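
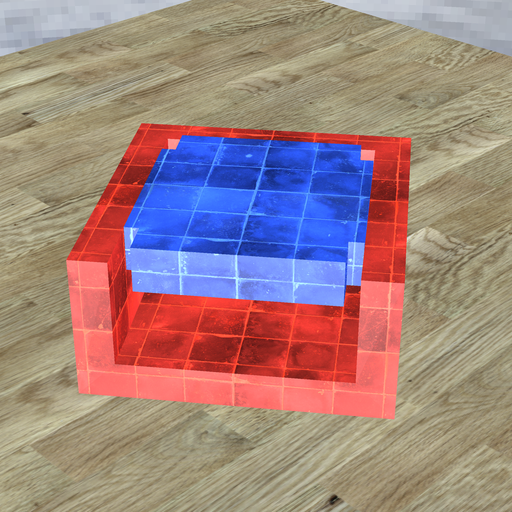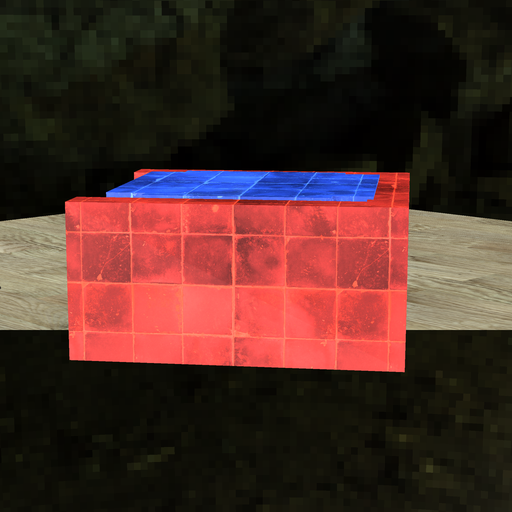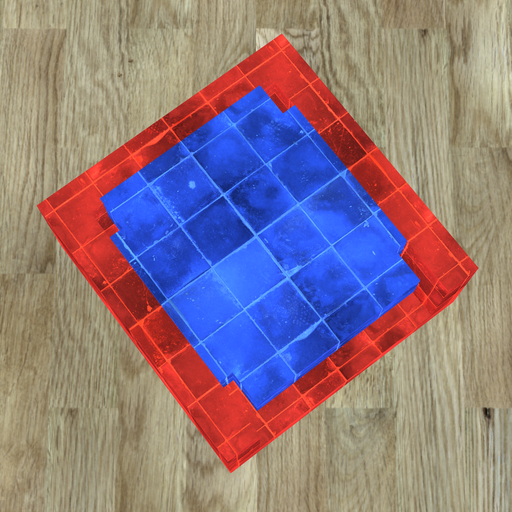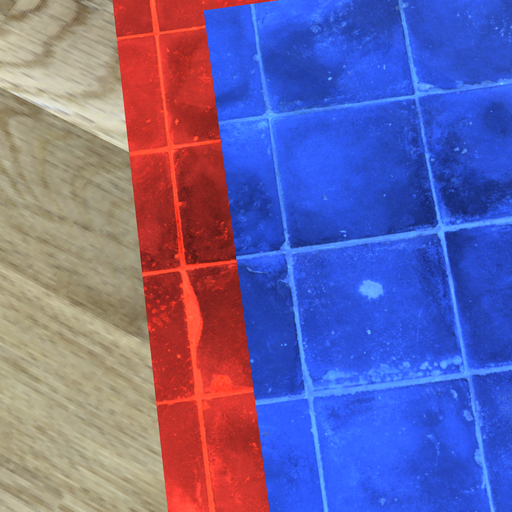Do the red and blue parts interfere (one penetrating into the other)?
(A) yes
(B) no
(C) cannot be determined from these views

(A) yes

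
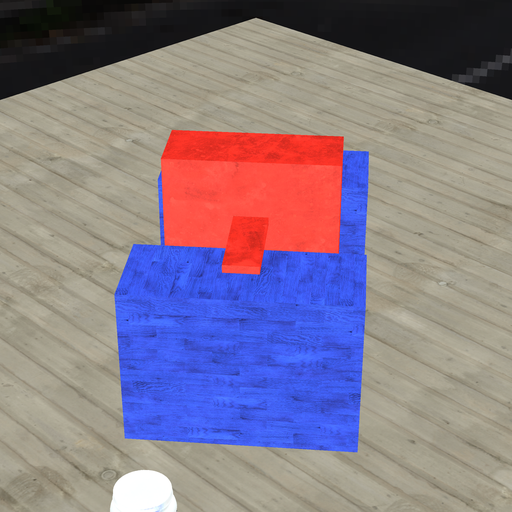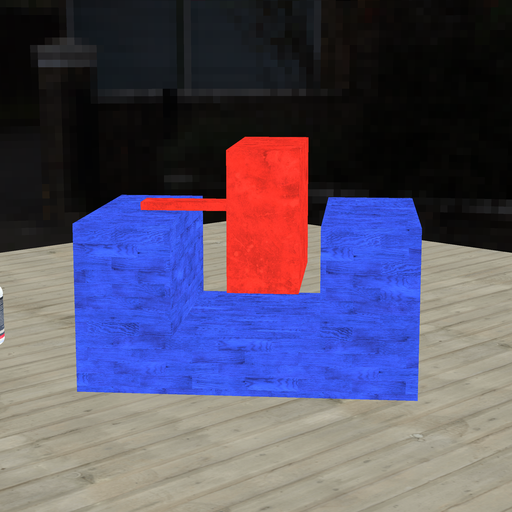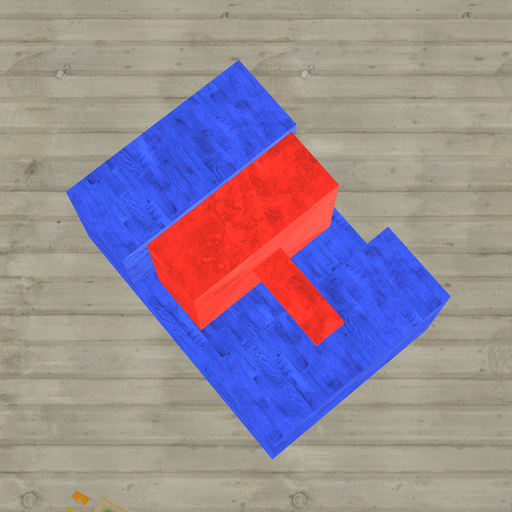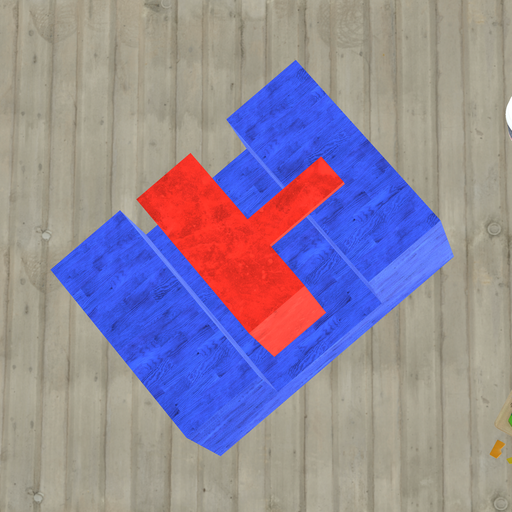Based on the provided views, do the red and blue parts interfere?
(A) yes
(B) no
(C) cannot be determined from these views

(B) no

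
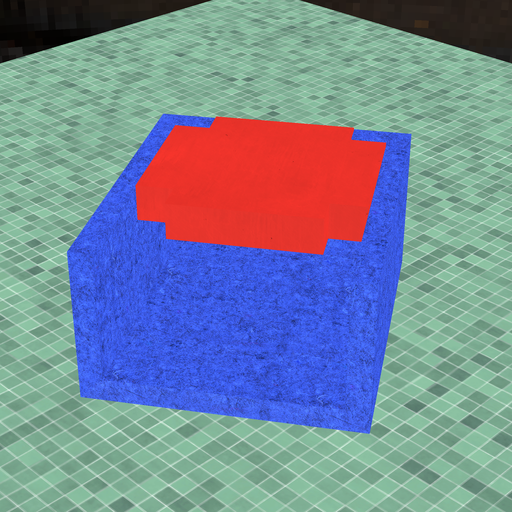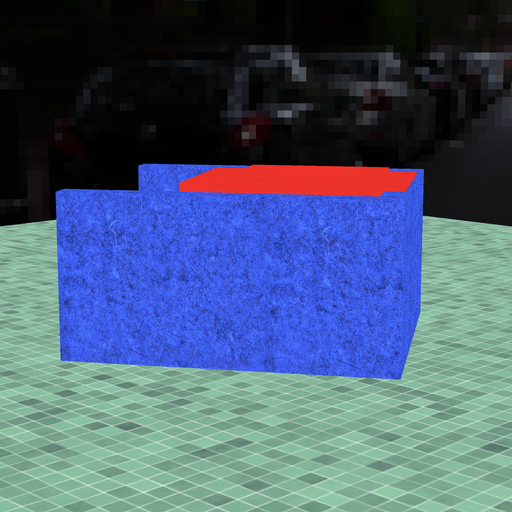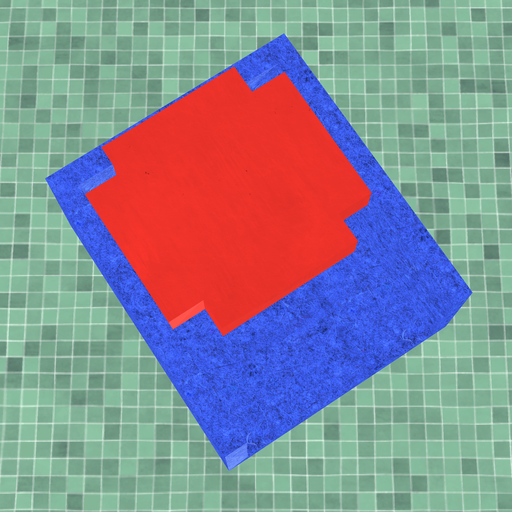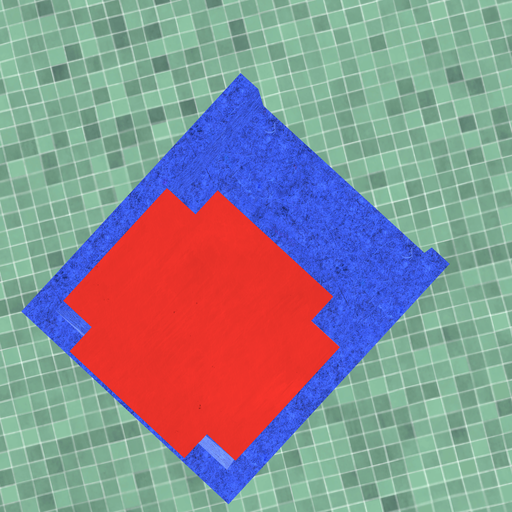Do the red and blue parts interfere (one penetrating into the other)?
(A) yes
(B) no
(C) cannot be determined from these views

(A) yes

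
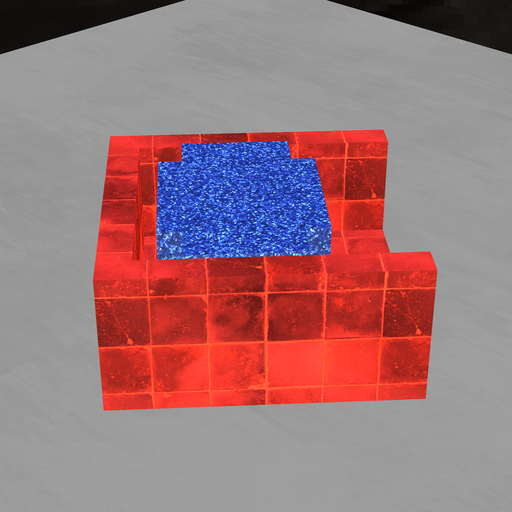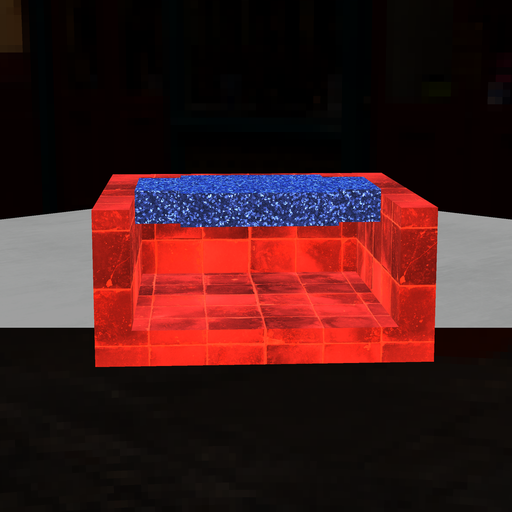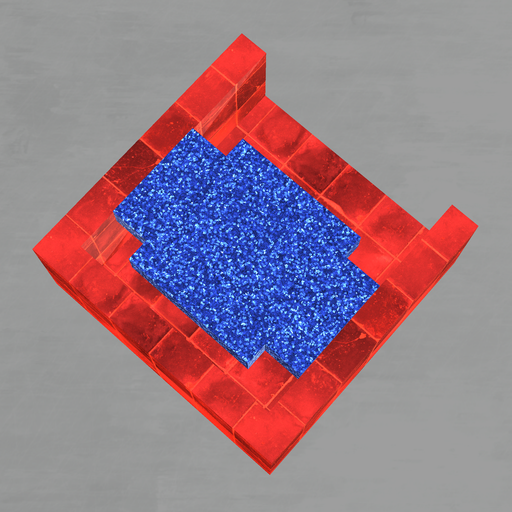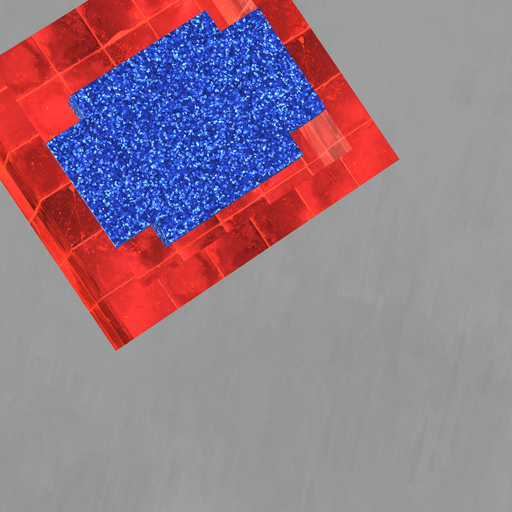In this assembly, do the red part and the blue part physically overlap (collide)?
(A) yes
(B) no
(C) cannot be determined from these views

(B) no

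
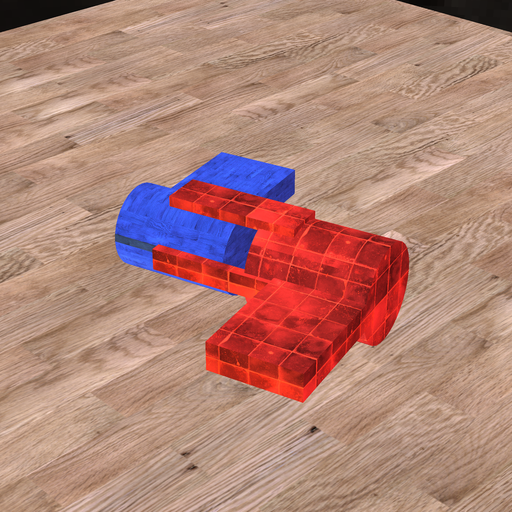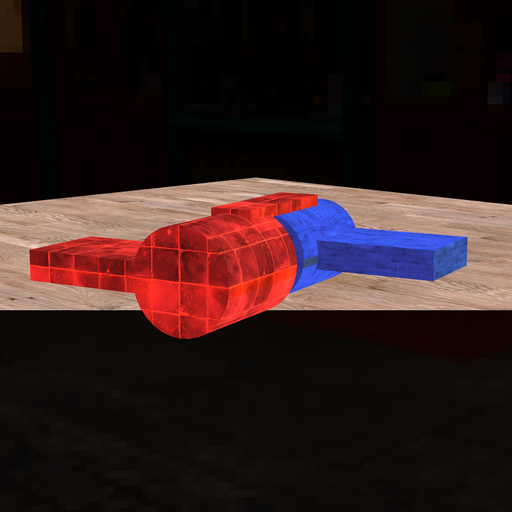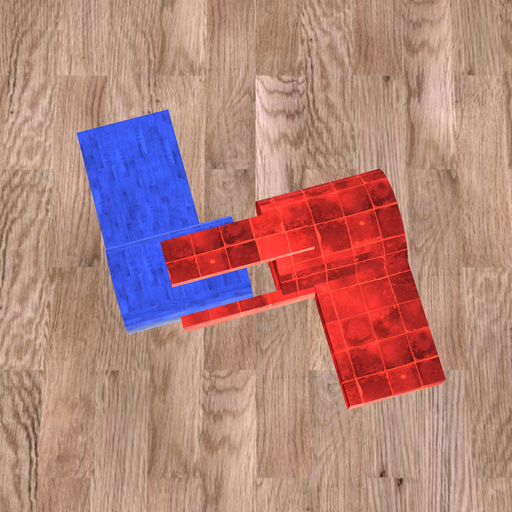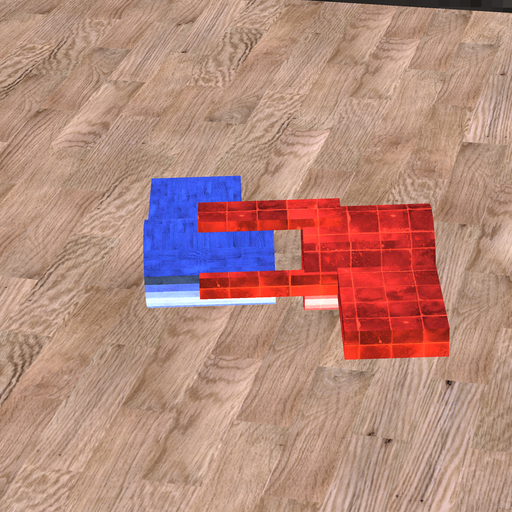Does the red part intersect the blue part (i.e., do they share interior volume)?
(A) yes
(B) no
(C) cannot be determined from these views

(B) no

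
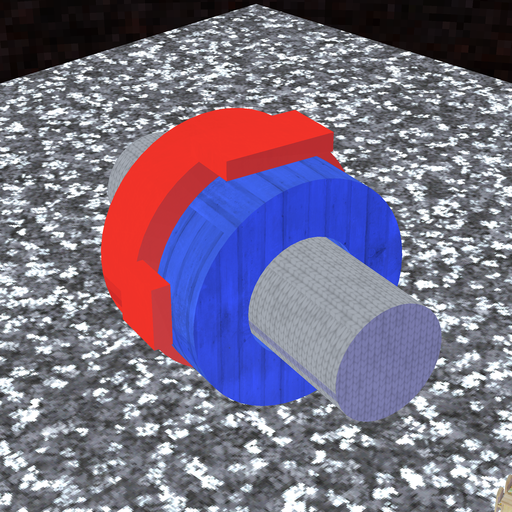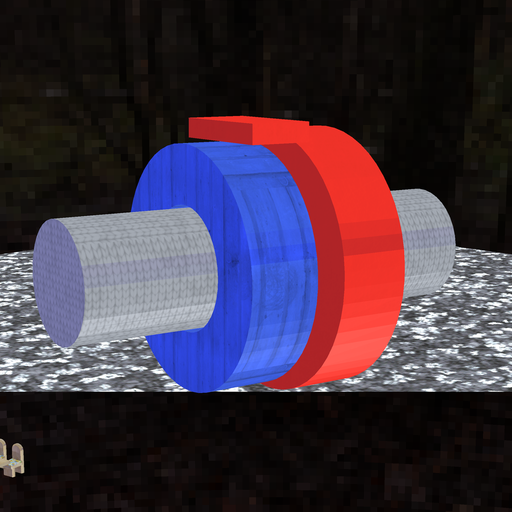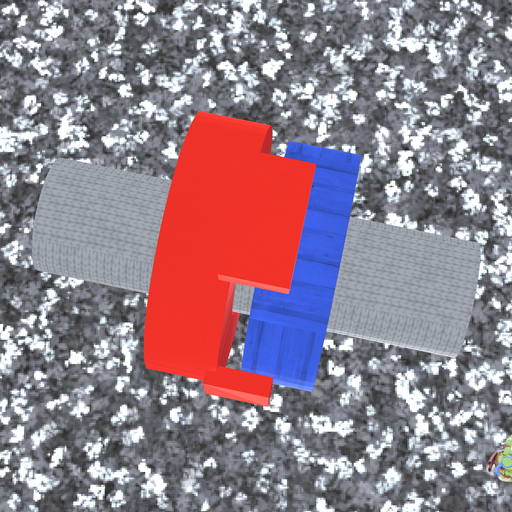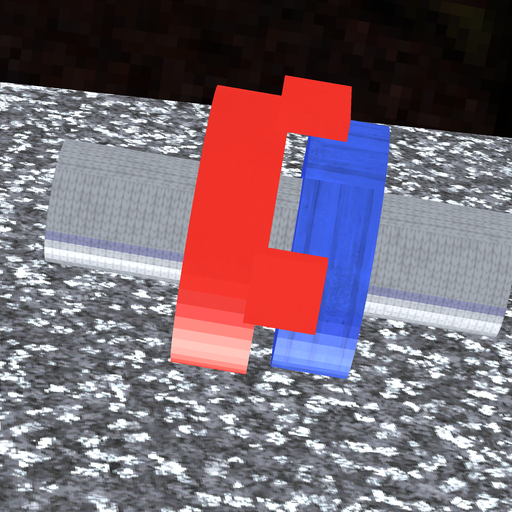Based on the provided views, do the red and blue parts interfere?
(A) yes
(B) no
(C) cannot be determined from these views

(B) no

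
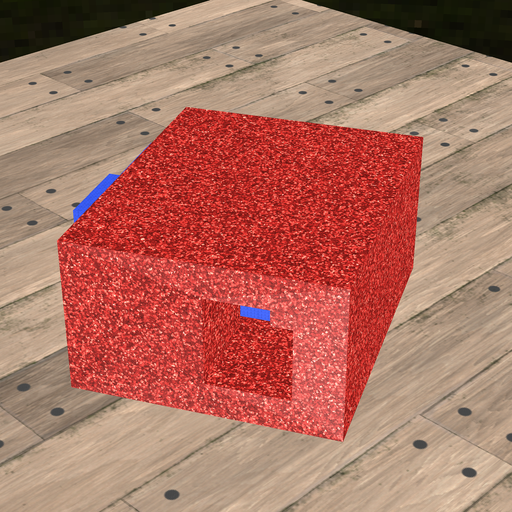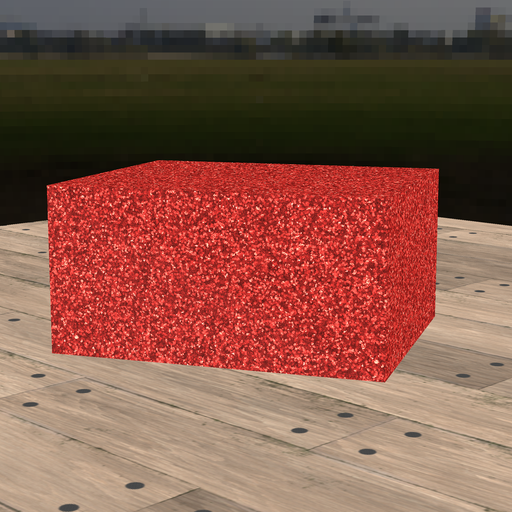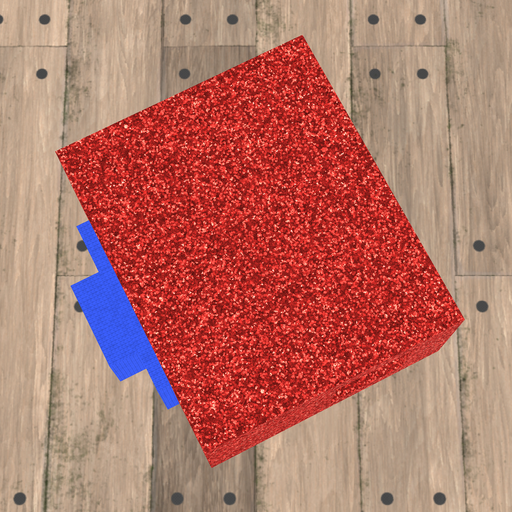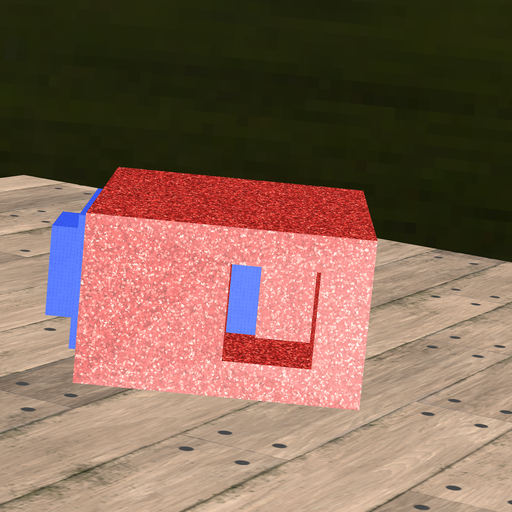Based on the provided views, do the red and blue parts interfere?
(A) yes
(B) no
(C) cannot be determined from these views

(A) yes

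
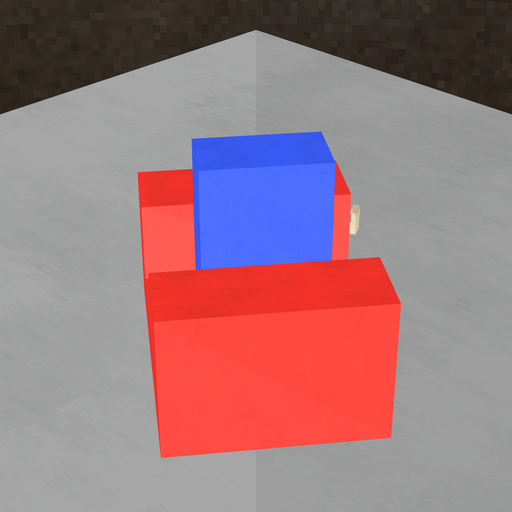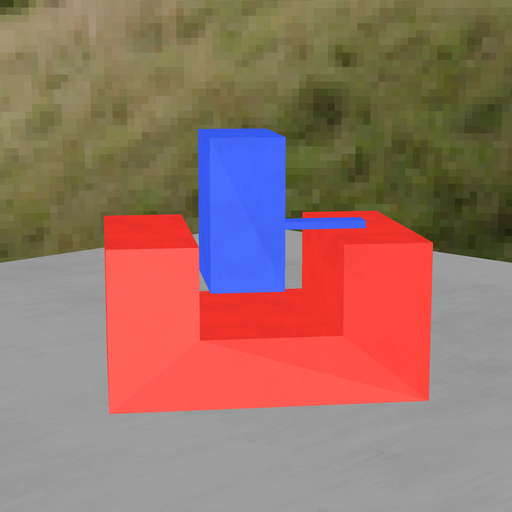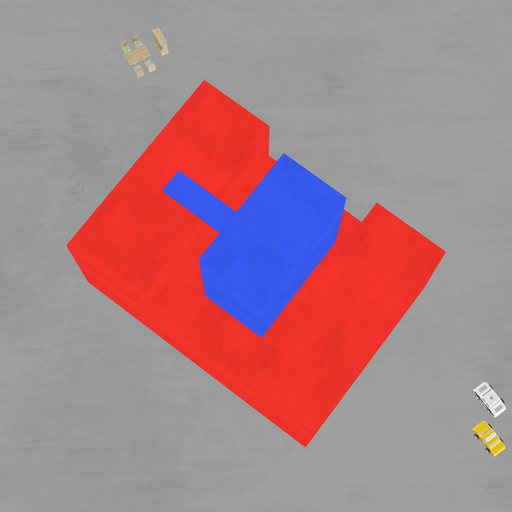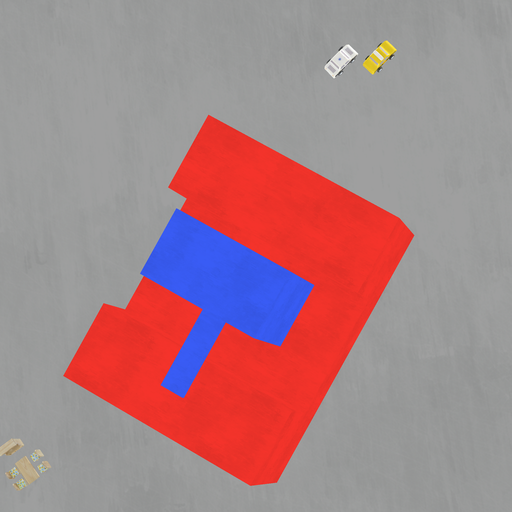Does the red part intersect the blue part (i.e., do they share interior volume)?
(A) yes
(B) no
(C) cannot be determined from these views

(B) no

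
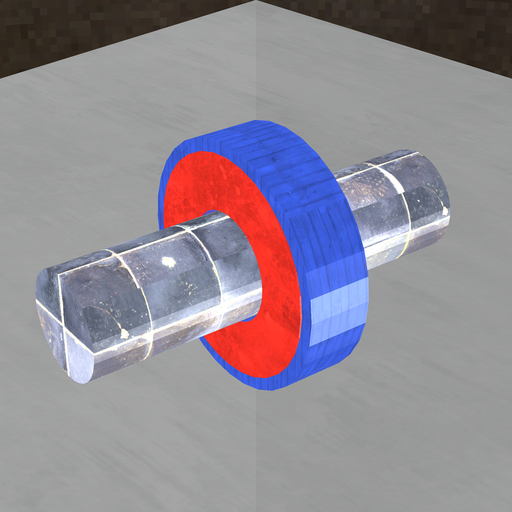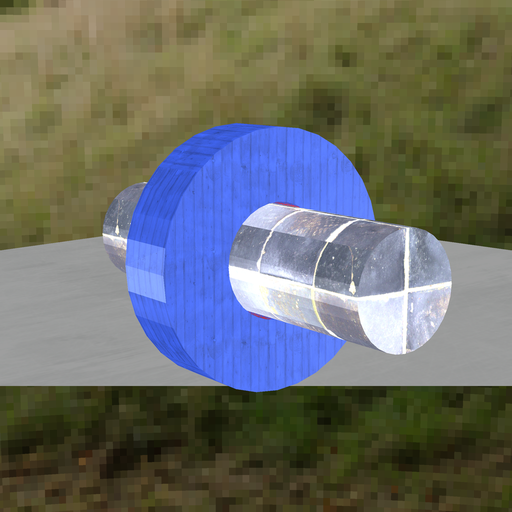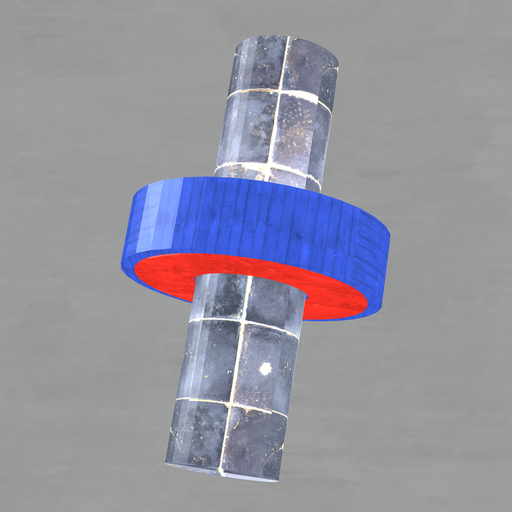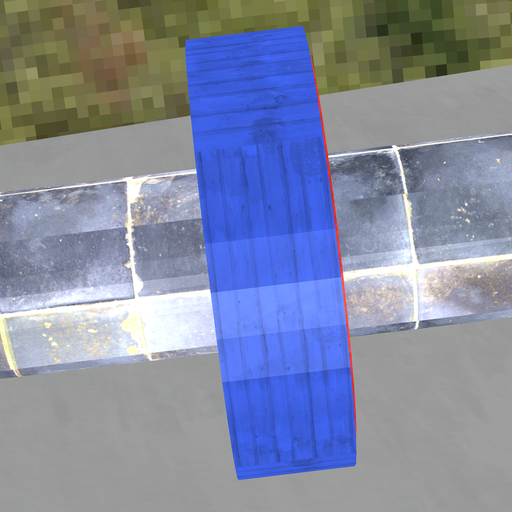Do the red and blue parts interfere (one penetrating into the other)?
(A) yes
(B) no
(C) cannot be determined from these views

(A) yes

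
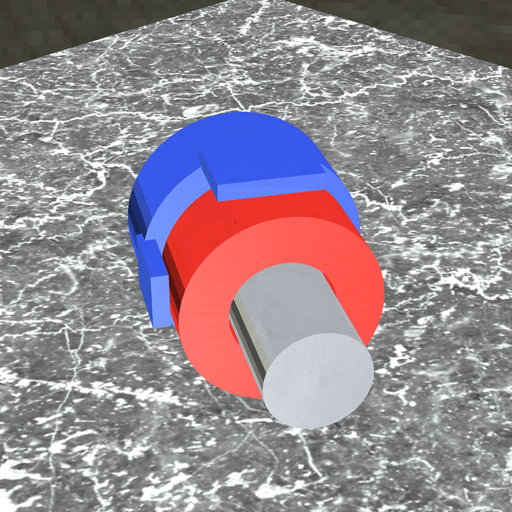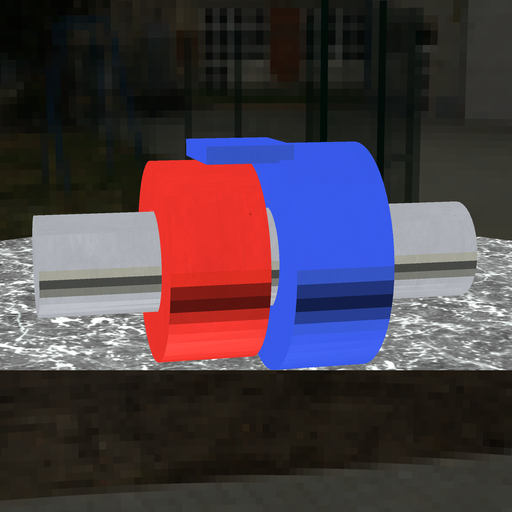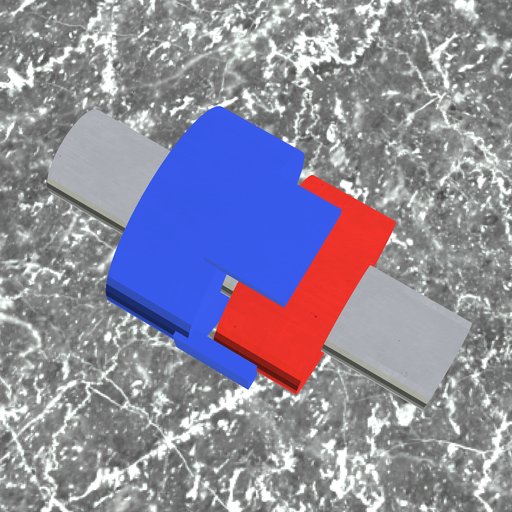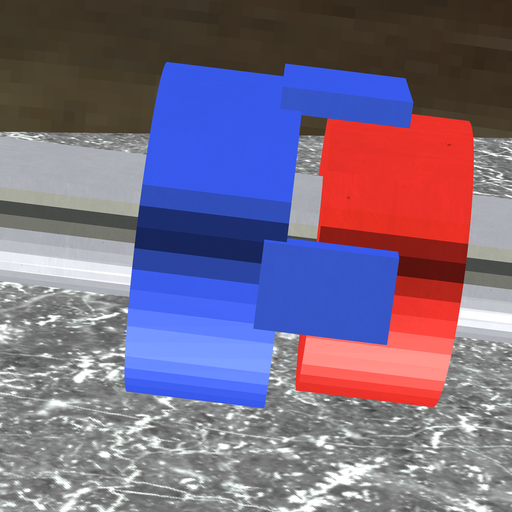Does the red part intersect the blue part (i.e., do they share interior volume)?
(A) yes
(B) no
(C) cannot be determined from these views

(B) no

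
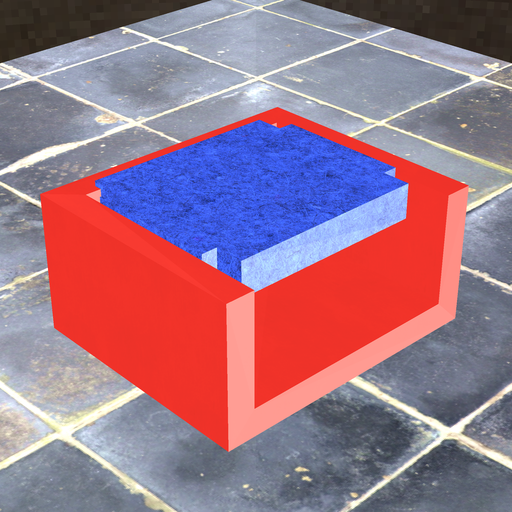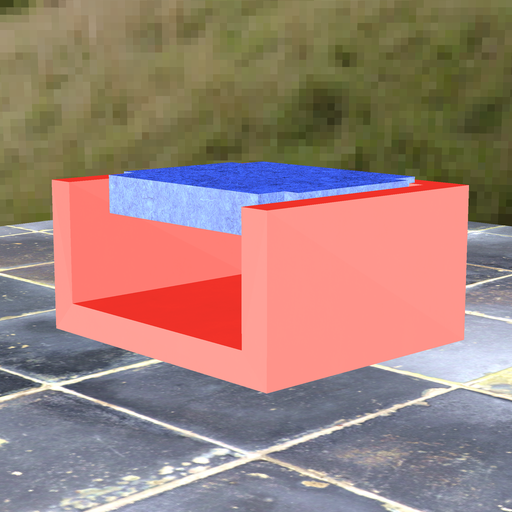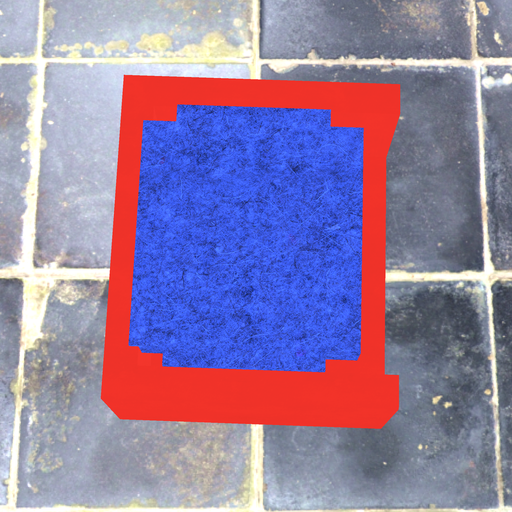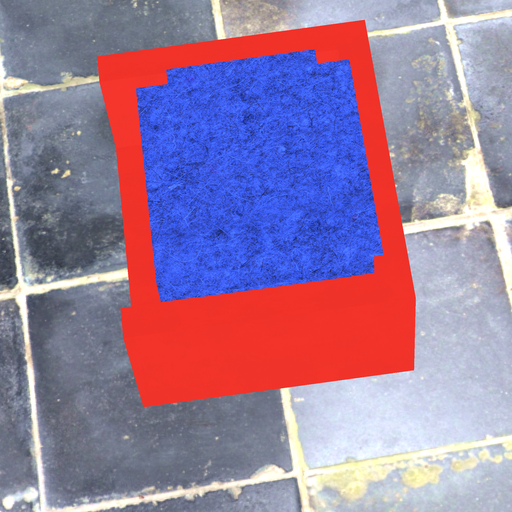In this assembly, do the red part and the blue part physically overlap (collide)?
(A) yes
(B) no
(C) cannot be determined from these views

(A) yes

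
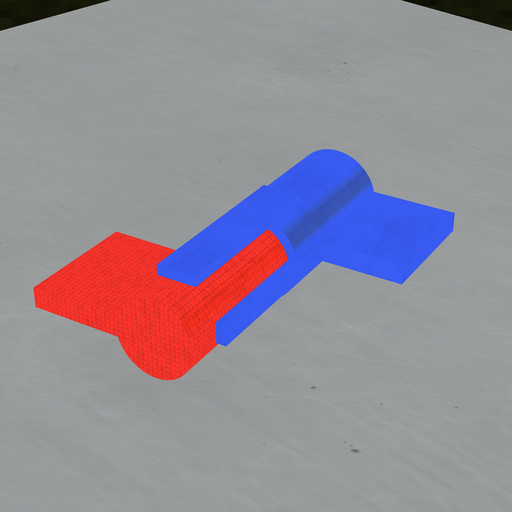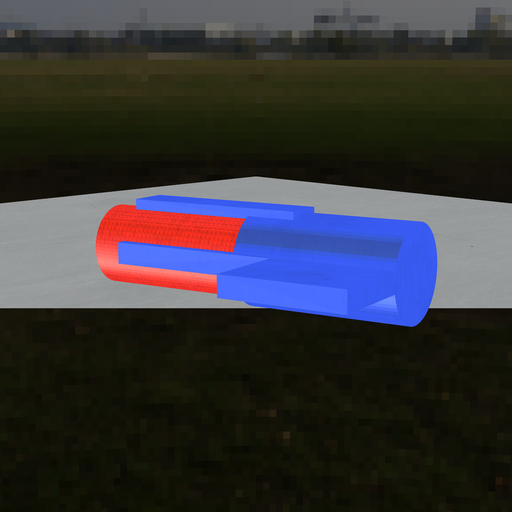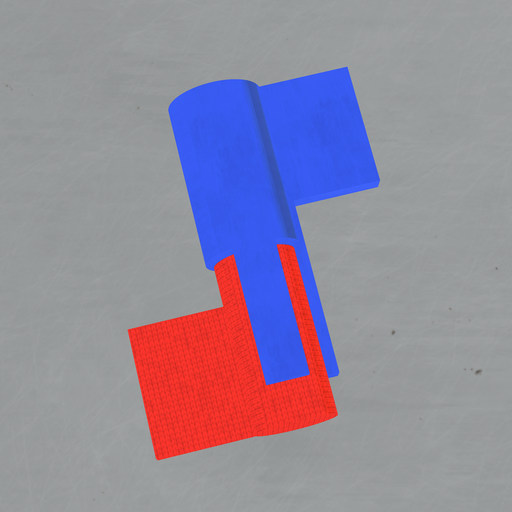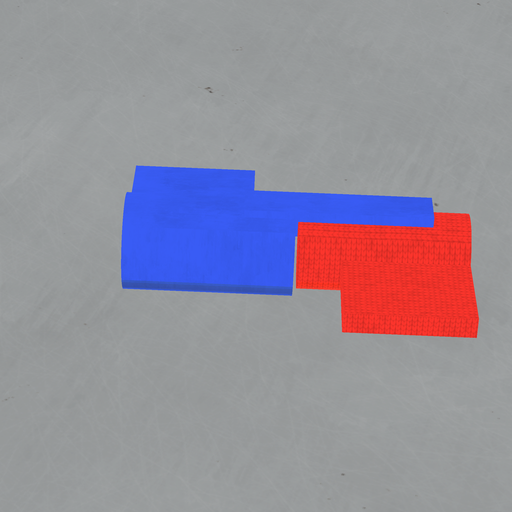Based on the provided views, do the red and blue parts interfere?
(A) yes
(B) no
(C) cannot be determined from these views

(B) no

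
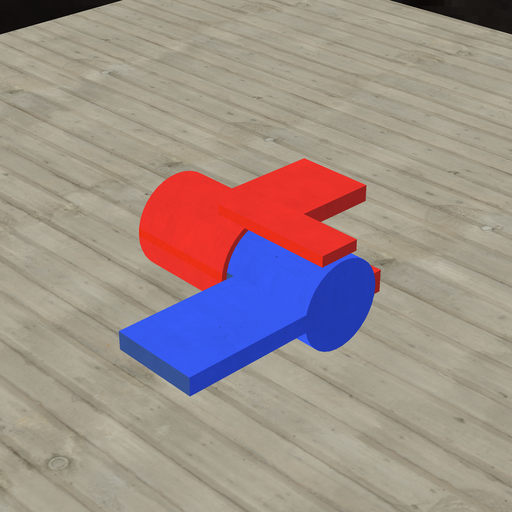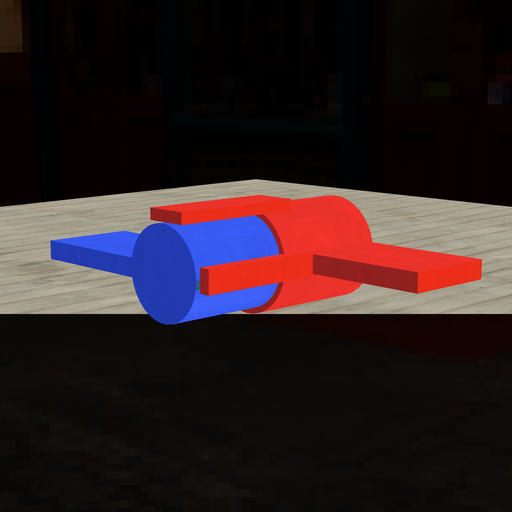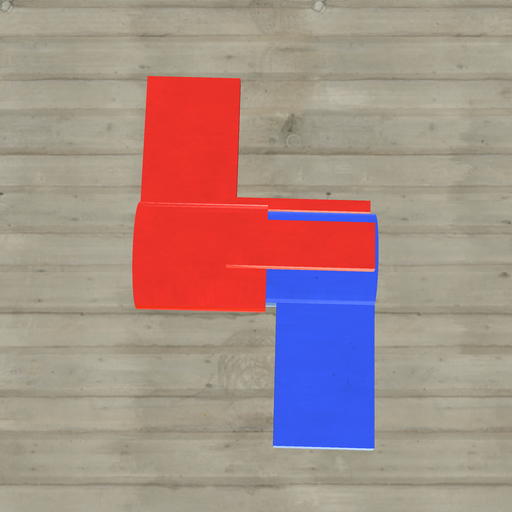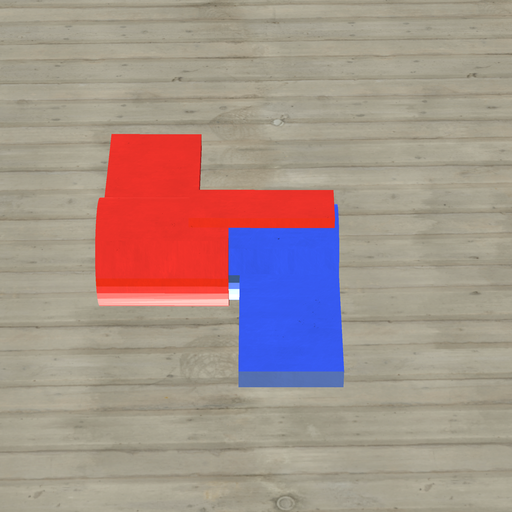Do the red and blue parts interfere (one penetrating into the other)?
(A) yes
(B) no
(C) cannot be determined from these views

(A) yes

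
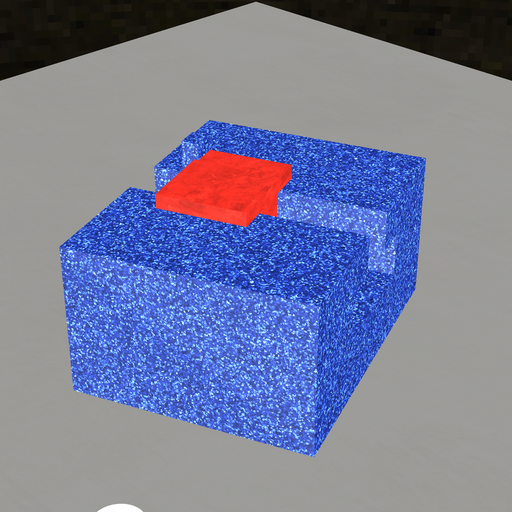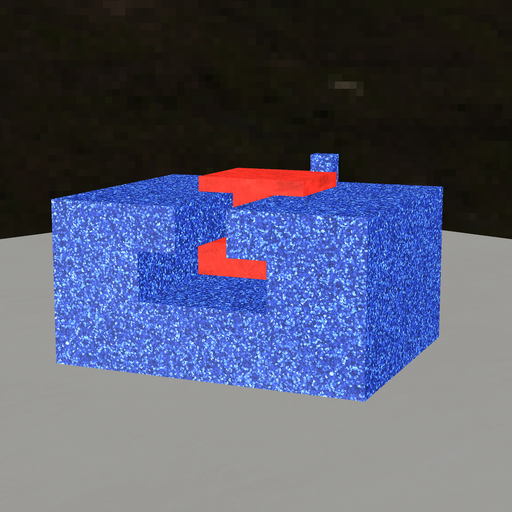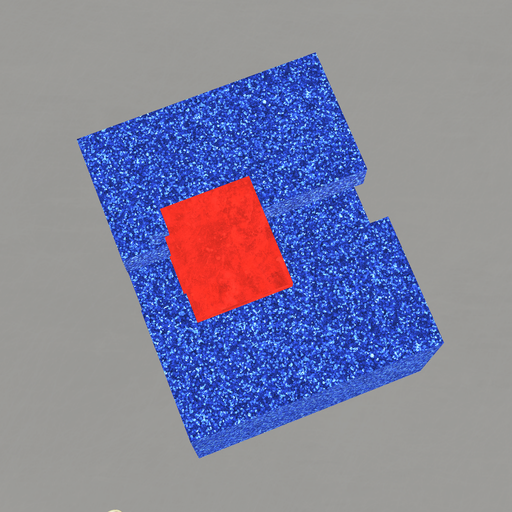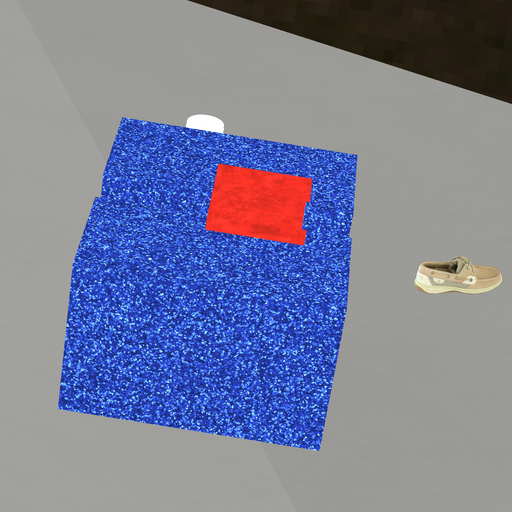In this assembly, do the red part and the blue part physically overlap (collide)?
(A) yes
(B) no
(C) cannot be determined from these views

(A) yes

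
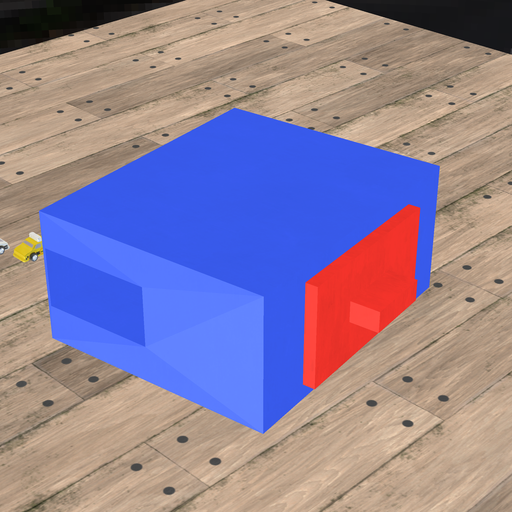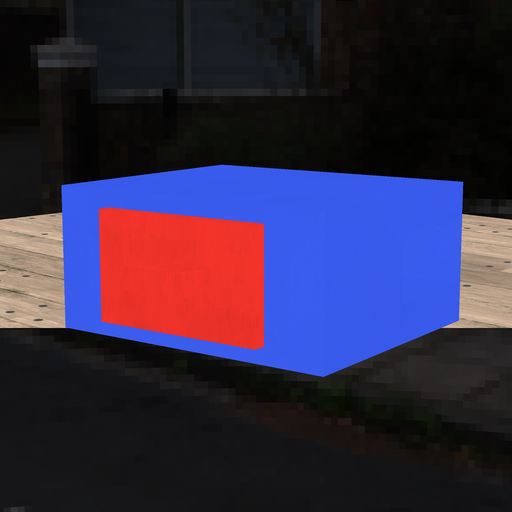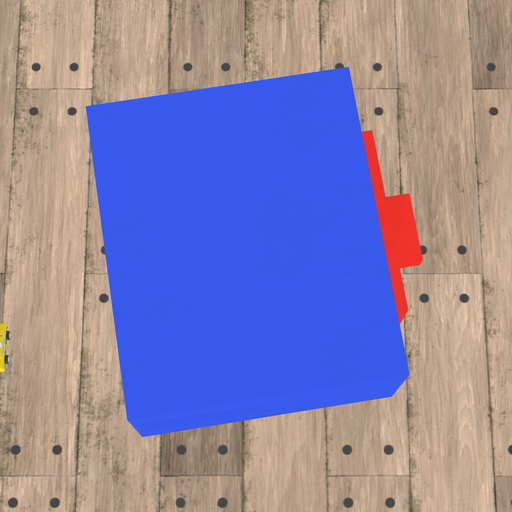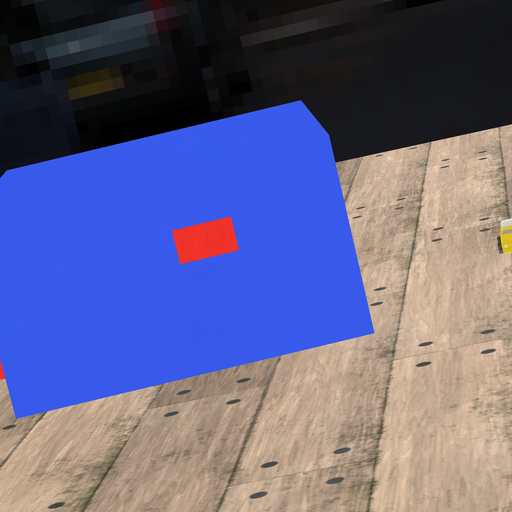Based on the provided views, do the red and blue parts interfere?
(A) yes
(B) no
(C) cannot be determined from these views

(A) yes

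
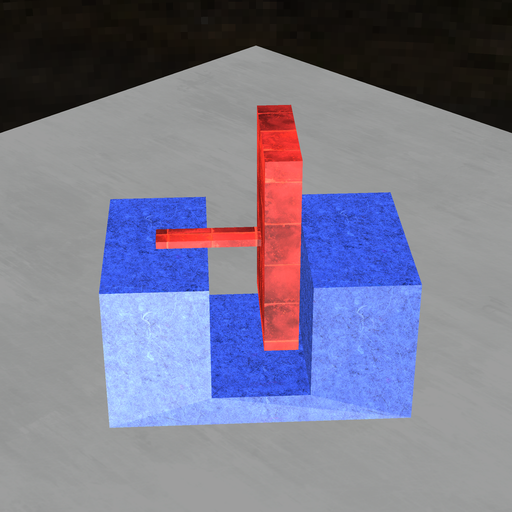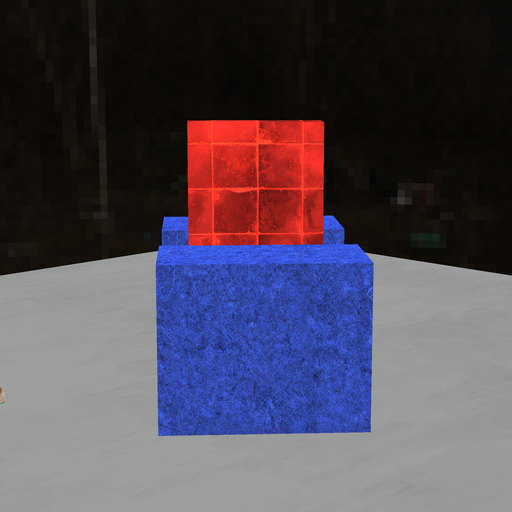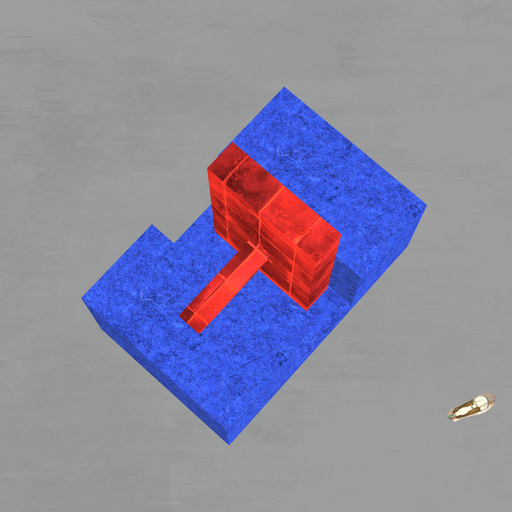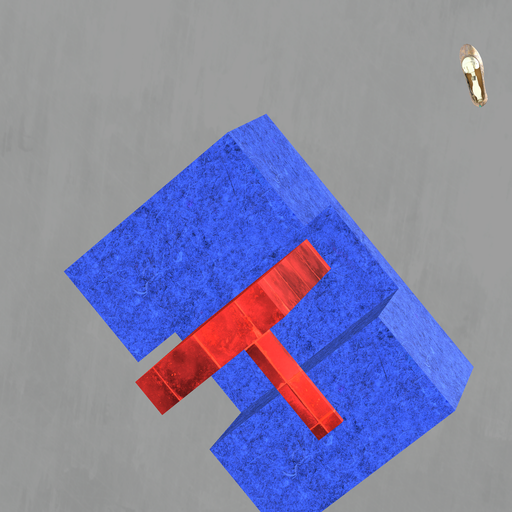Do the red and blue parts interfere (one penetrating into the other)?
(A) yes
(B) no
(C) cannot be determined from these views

(B) no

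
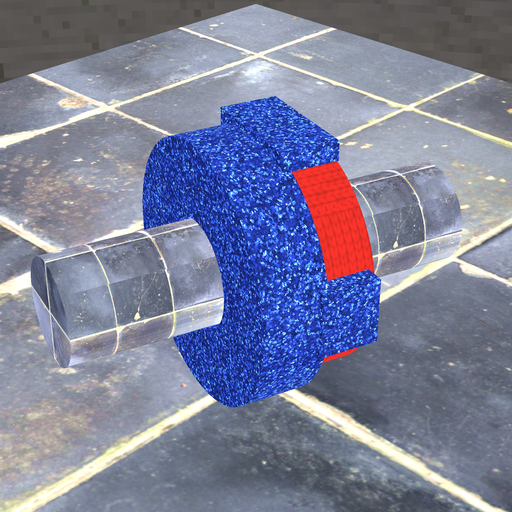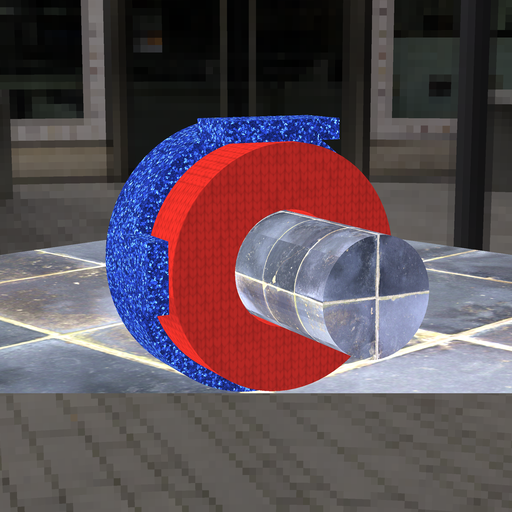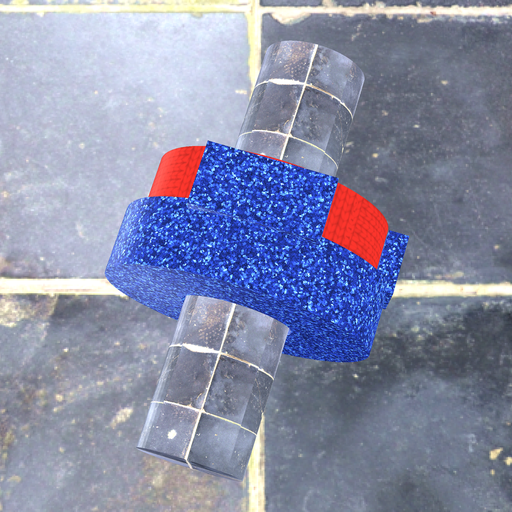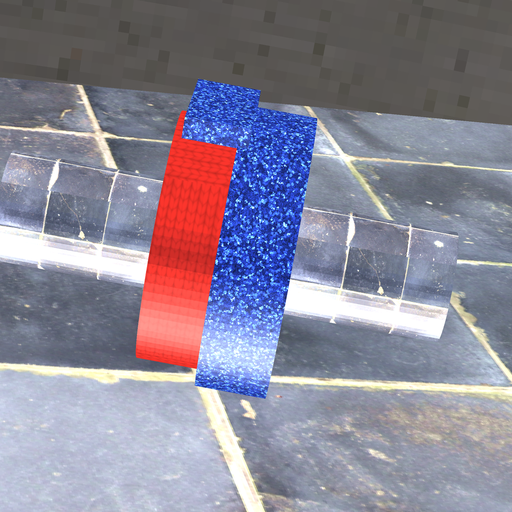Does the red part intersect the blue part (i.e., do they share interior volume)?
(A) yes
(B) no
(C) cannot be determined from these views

(A) yes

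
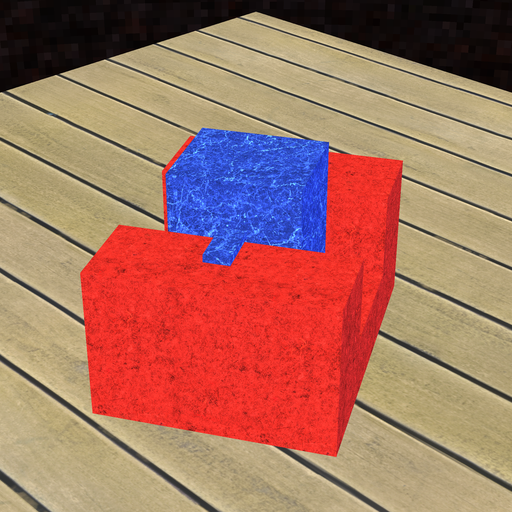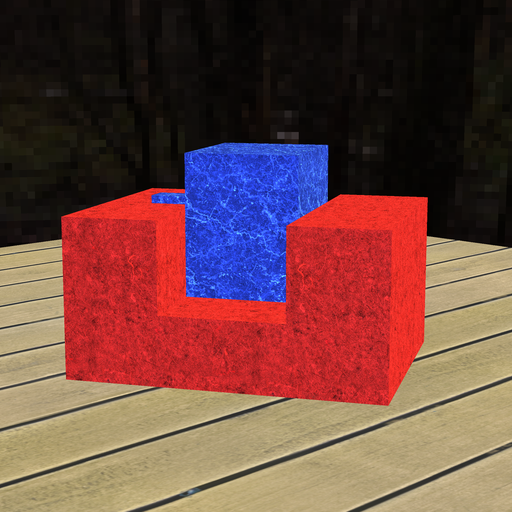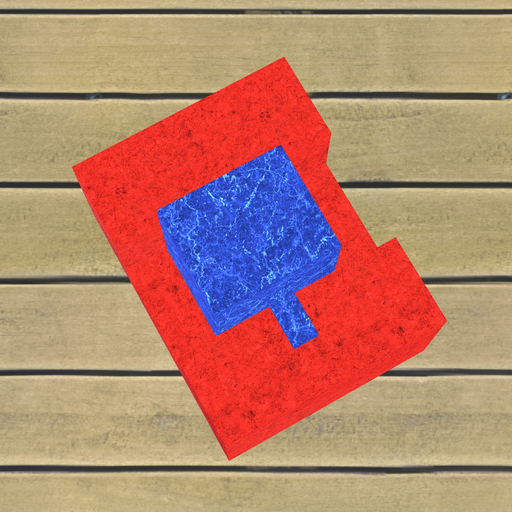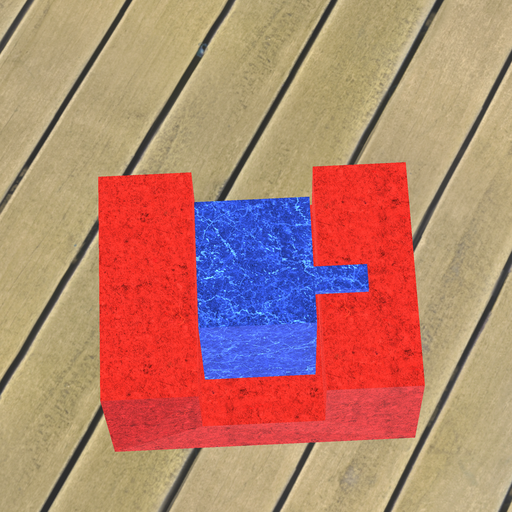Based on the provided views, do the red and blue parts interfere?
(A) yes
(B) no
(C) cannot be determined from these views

(B) no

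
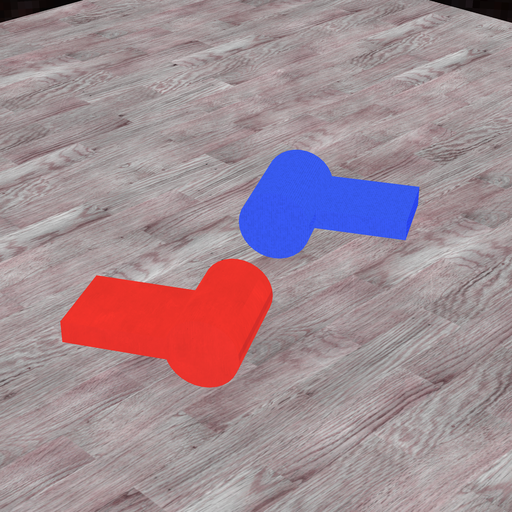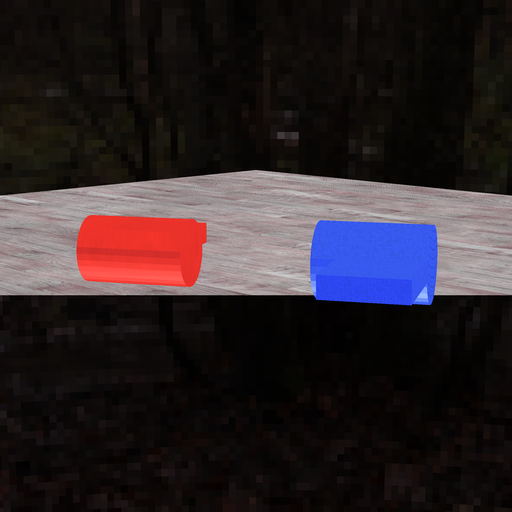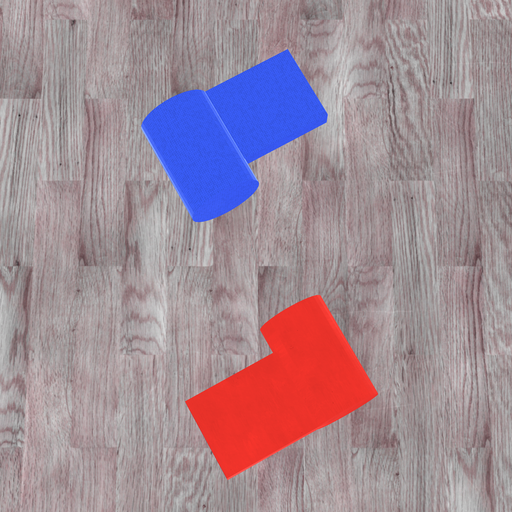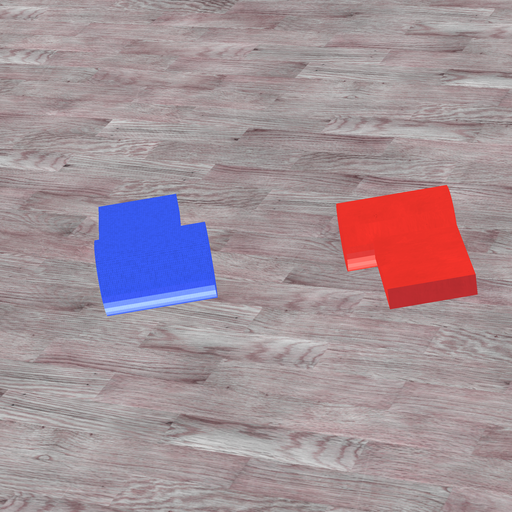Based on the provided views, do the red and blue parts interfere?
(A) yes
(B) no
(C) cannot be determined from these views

(B) no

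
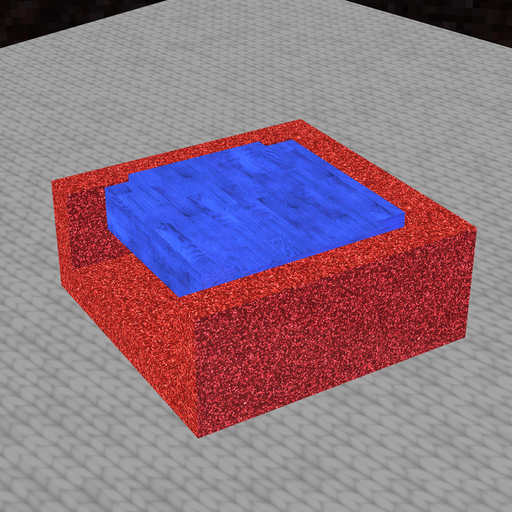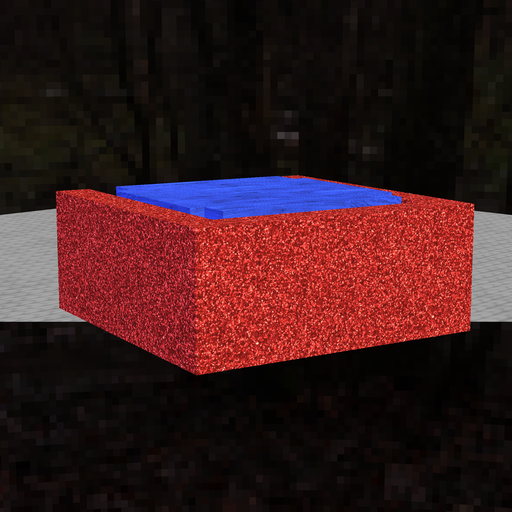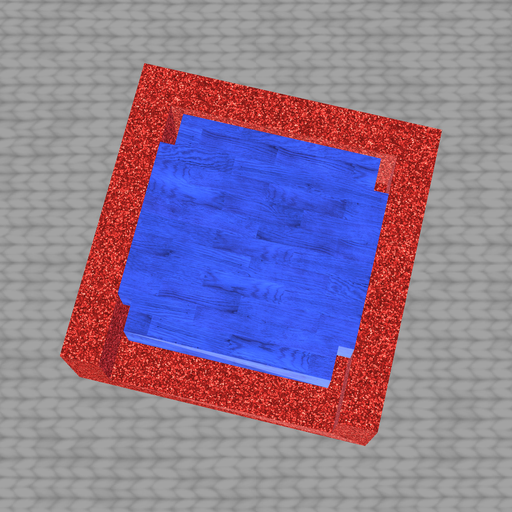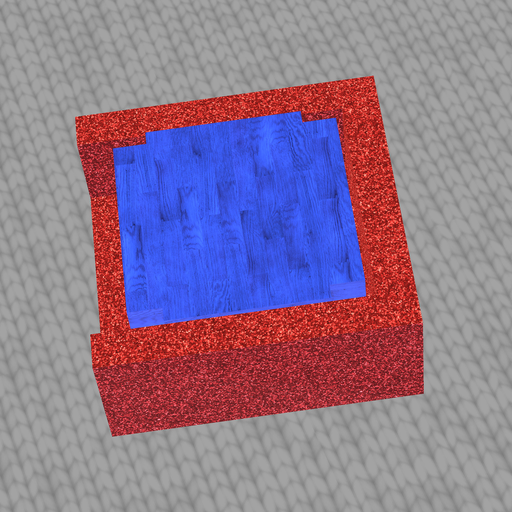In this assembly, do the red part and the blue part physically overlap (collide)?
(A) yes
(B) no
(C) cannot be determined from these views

(B) no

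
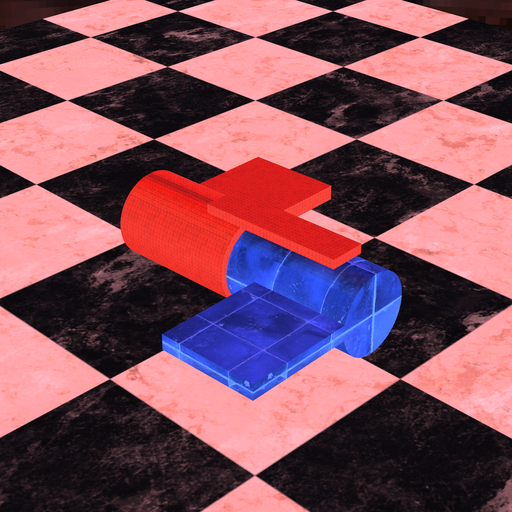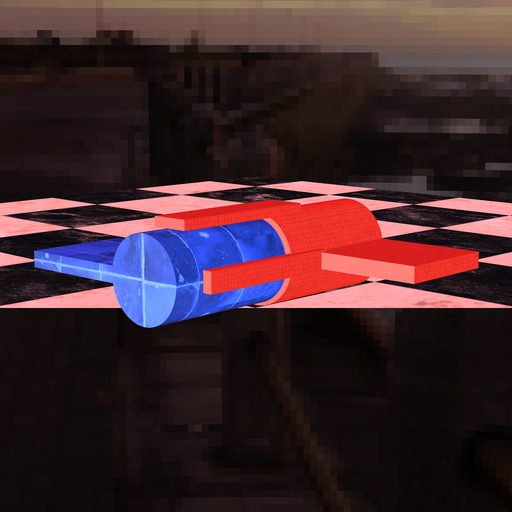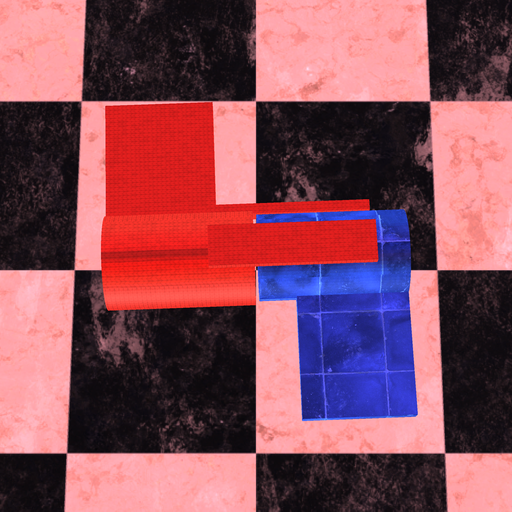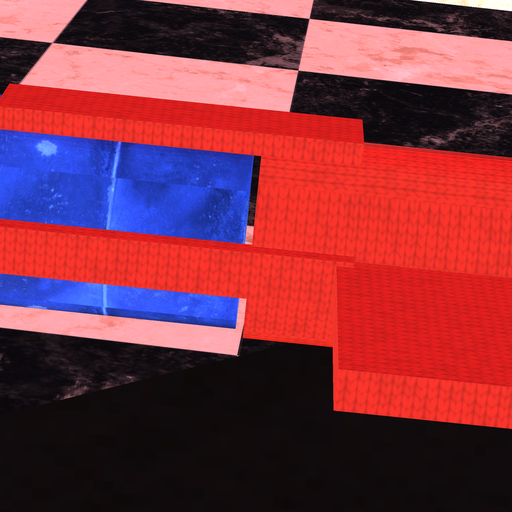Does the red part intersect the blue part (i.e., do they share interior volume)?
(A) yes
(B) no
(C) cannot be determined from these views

(B) no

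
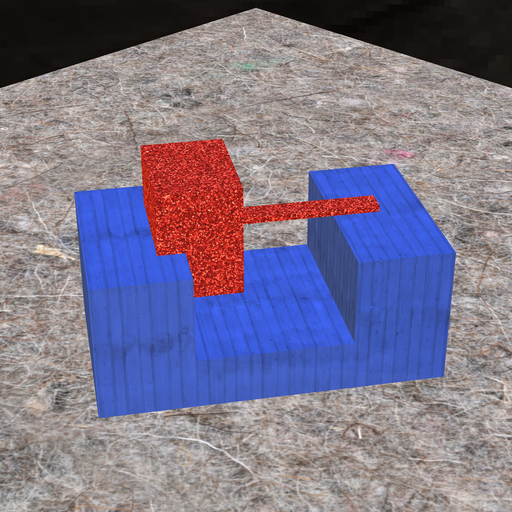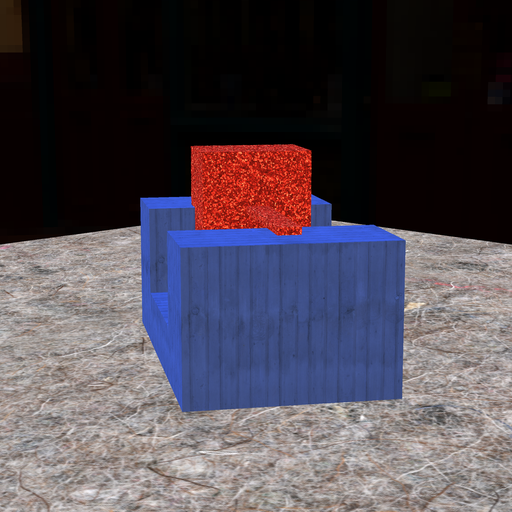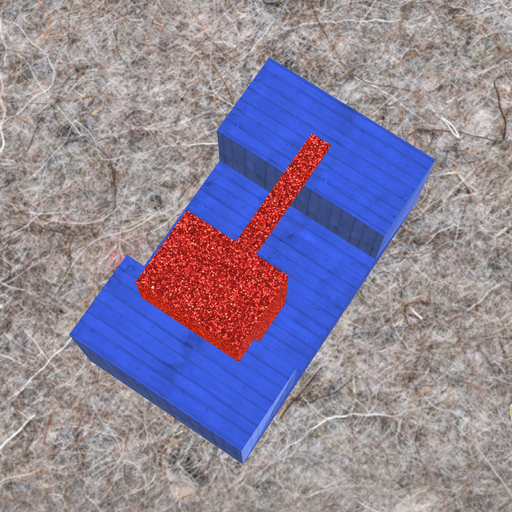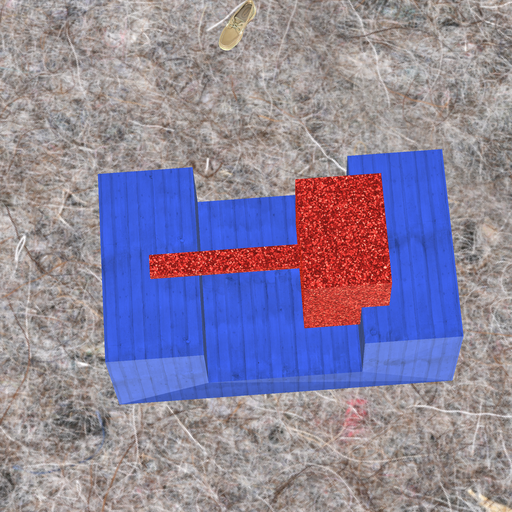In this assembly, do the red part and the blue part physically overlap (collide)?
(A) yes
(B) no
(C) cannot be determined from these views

(A) yes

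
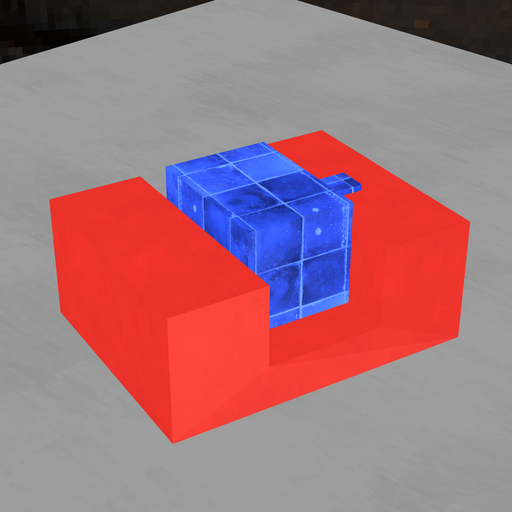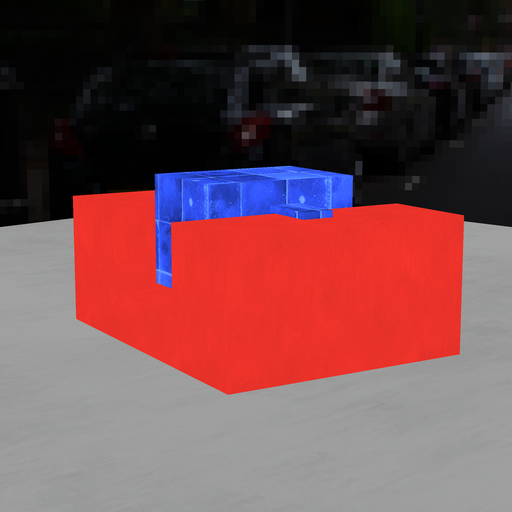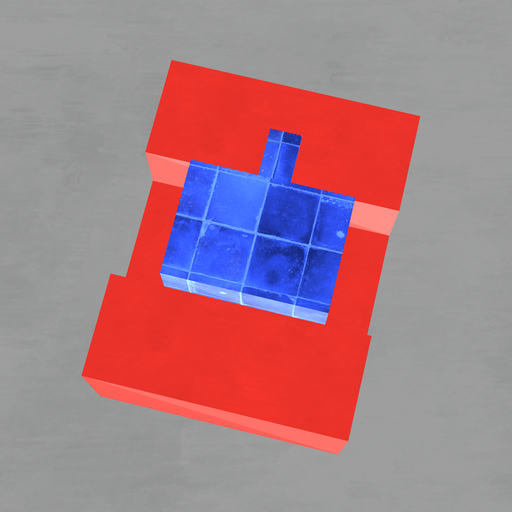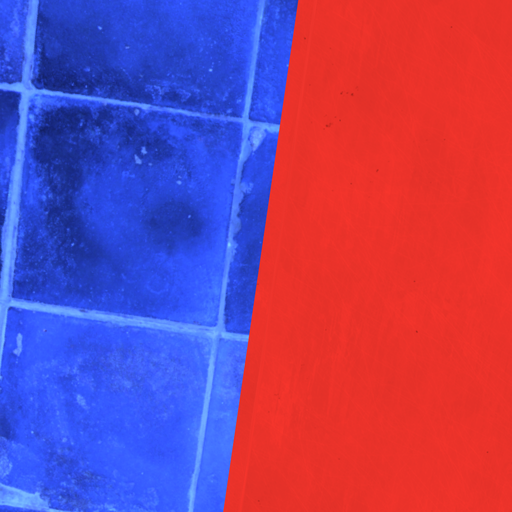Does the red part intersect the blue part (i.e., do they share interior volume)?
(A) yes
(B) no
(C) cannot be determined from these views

(B) no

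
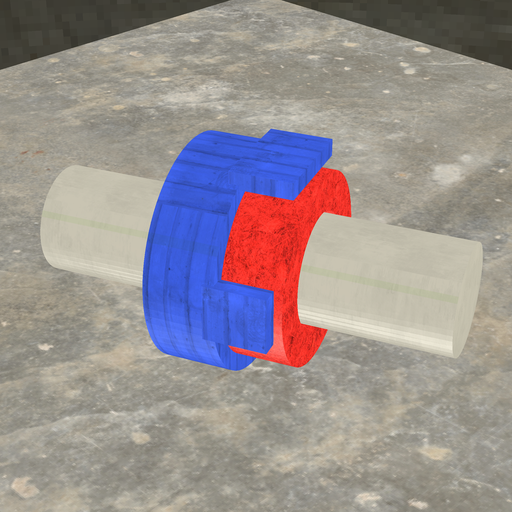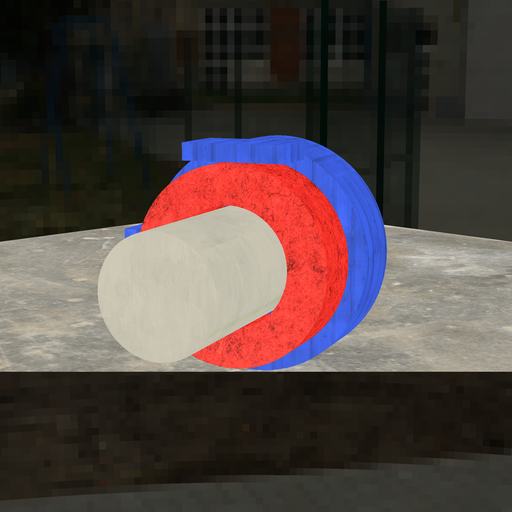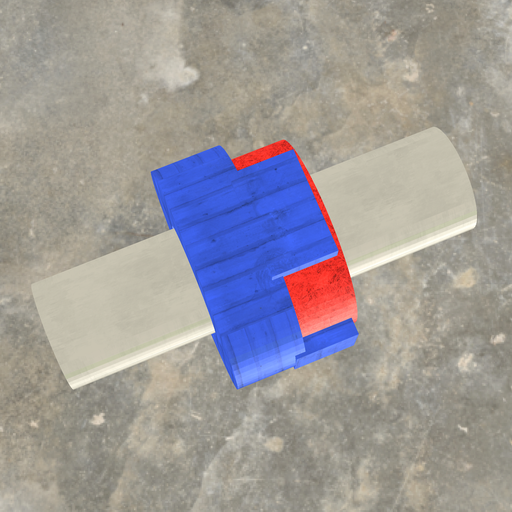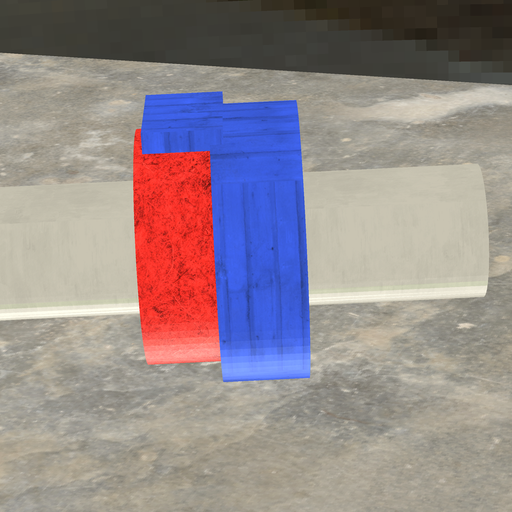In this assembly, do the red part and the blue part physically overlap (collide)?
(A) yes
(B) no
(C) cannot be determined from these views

(A) yes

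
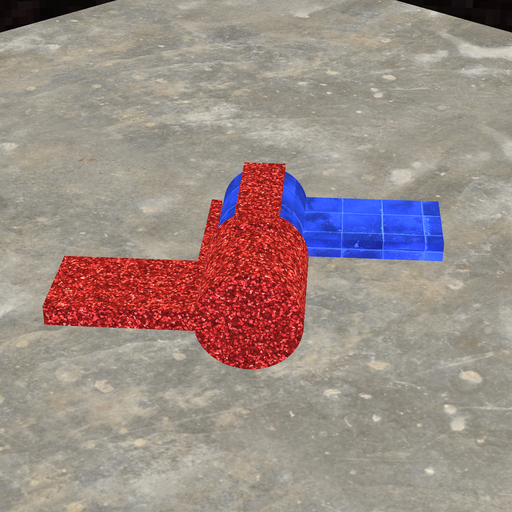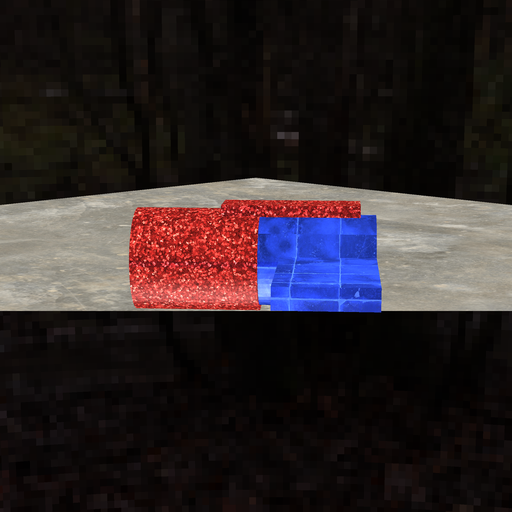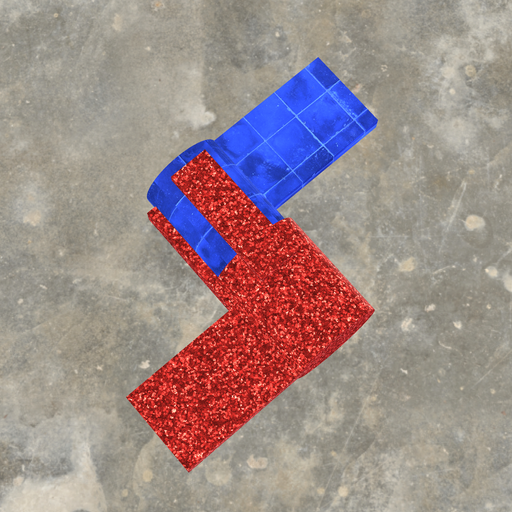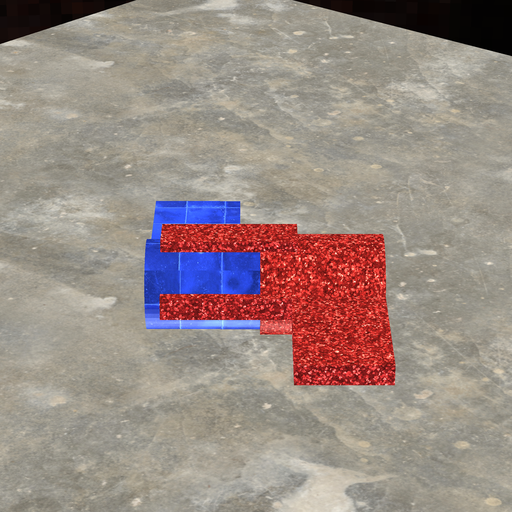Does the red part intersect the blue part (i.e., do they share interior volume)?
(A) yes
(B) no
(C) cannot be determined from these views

(A) yes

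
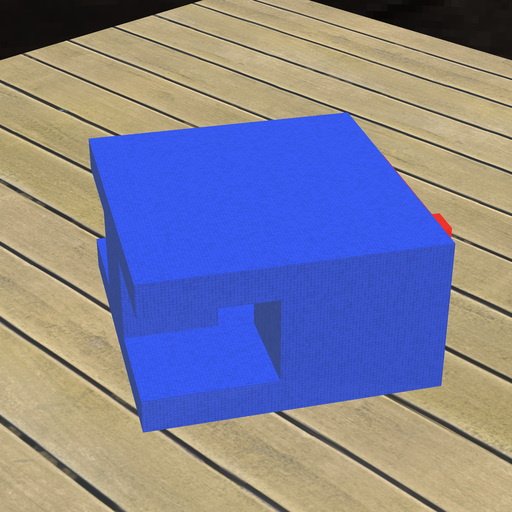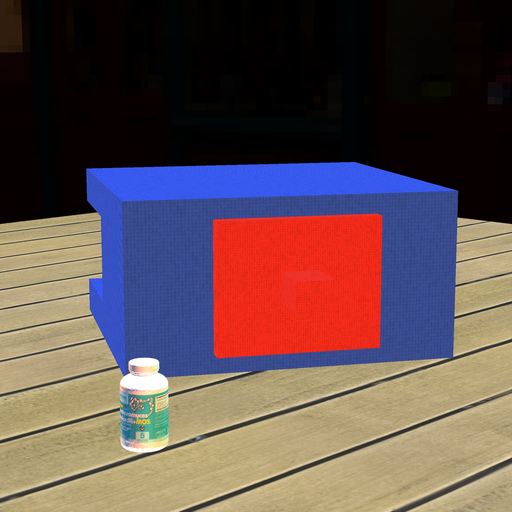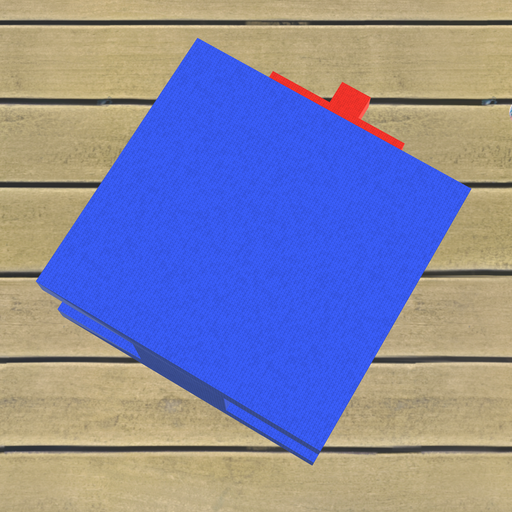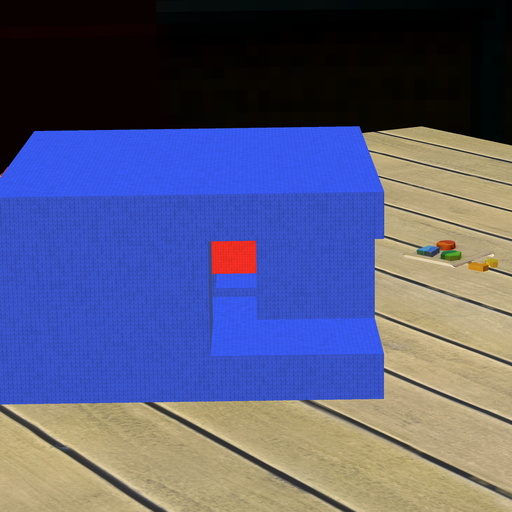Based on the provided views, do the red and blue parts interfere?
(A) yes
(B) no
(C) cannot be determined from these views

(A) yes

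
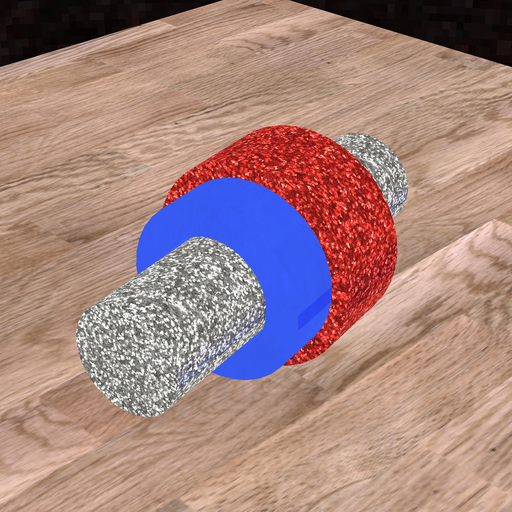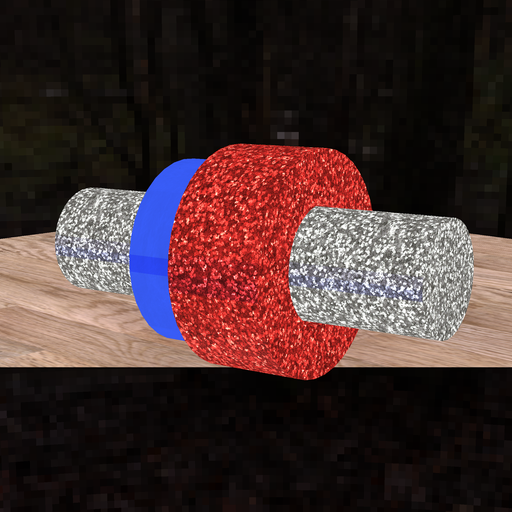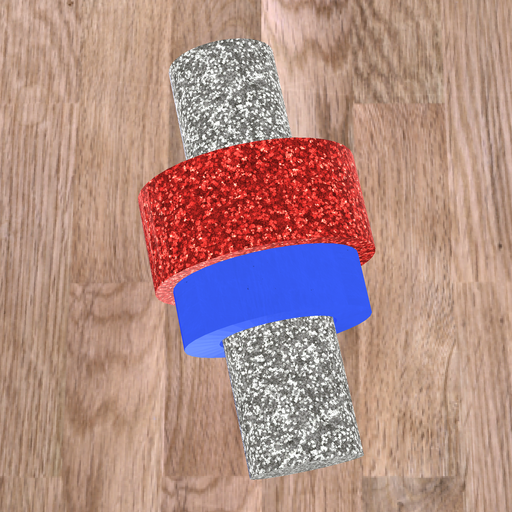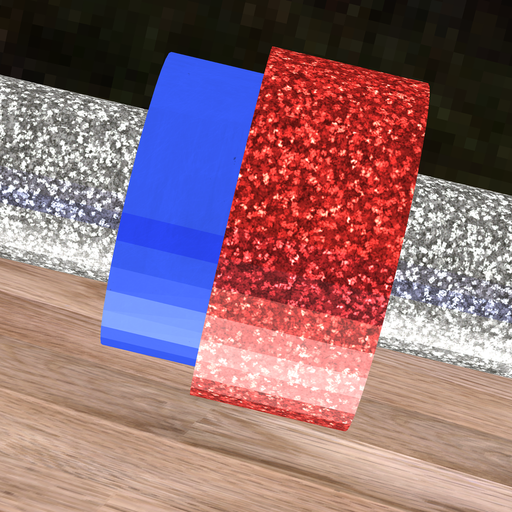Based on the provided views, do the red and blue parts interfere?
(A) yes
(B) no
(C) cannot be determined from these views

(A) yes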